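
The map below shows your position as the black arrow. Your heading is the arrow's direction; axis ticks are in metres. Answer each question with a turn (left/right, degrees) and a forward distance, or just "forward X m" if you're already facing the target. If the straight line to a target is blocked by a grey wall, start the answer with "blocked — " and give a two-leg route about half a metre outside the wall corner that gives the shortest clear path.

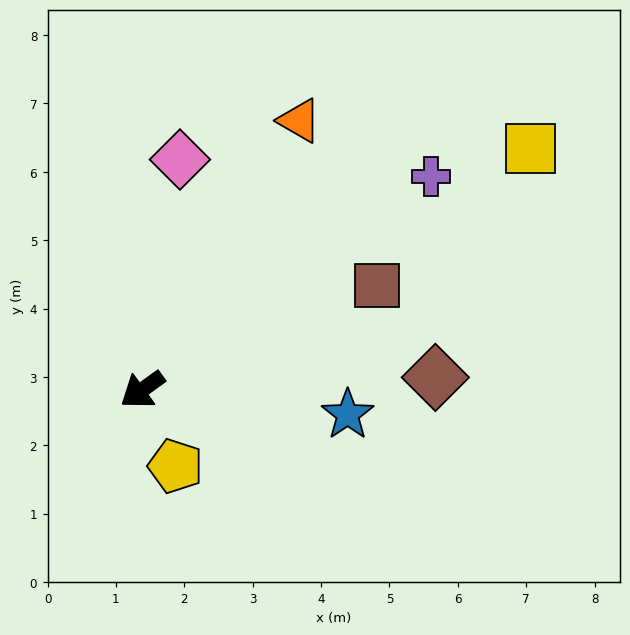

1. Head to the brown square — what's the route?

turn left 168°, forward 3.8 m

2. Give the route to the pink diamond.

turn right 135°, forward 3.4 m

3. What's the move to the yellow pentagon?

turn left 78°, forward 1.2 m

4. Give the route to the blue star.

turn left 137°, forward 3.0 m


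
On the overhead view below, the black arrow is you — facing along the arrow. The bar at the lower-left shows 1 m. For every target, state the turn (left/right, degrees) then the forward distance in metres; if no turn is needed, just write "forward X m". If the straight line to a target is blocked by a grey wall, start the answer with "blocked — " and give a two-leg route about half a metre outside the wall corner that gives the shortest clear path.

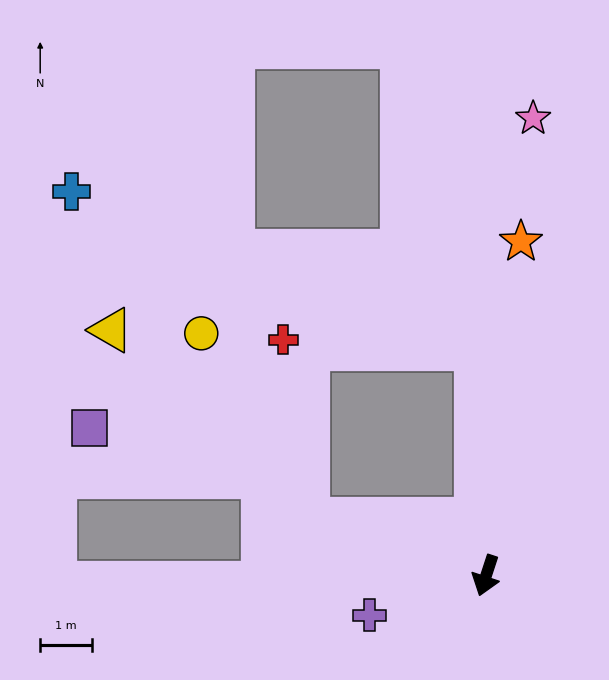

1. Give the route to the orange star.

turn right 168°, forward 6.5 m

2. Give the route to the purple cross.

turn right 53°, forward 2.4 m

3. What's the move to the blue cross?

blocked — turn right 159°, forward 4.4 m, then turn left 66°, forward 8.4 m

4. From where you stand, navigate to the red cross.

blocked — turn right 89°, forward 3.6 m, then turn right 65°, forward 3.5 m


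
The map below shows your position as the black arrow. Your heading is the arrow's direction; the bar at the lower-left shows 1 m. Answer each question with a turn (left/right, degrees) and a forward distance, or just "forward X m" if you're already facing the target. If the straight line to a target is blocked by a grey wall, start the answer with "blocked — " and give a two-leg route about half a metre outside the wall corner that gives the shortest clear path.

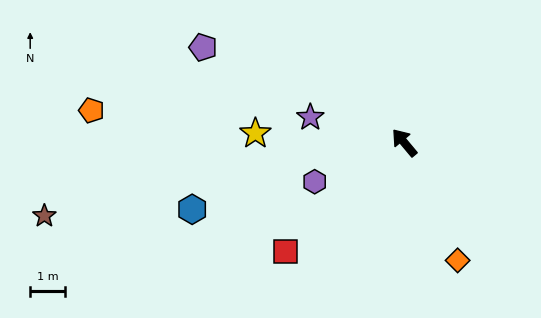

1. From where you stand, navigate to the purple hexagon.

turn left 74°, forward 2.8 m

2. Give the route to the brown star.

turn left 62°, forward 10.4 m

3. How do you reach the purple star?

turn left 35°, forward 2.8 m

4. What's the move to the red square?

turn left 93°, forward 4.6 m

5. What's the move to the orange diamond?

turn left 164°, forward 3.7 m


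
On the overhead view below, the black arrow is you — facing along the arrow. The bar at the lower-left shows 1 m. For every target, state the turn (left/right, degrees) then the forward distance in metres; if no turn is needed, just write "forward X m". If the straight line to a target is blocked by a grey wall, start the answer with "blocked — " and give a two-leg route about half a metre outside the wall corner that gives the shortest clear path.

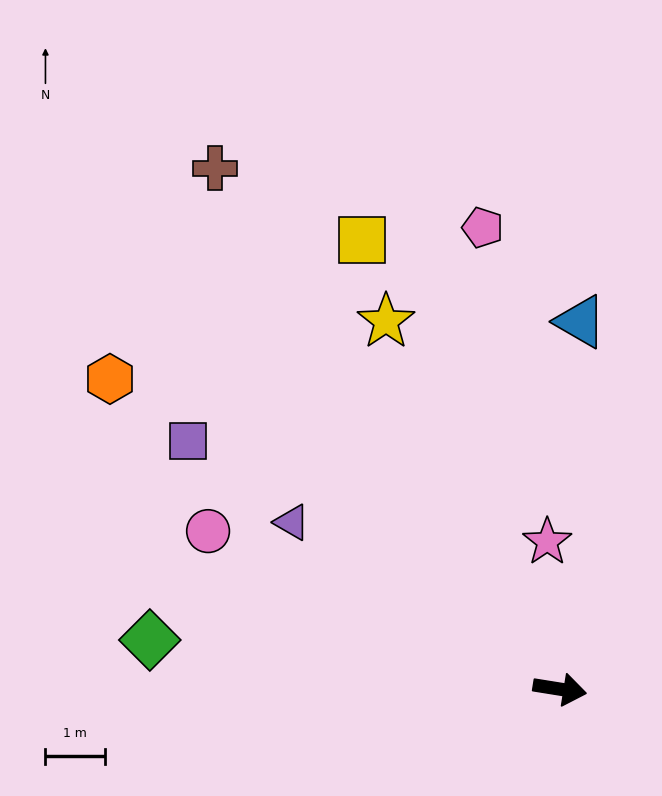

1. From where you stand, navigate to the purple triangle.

turn left 157°, forward 5.3 m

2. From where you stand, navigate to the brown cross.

turn left 133°, forward 10.5 m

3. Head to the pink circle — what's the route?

turn left 165°, forward 6.5 m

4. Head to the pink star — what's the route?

turn left 104°, forward 2.5 m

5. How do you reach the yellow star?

turn left 124°, forward 6.9 m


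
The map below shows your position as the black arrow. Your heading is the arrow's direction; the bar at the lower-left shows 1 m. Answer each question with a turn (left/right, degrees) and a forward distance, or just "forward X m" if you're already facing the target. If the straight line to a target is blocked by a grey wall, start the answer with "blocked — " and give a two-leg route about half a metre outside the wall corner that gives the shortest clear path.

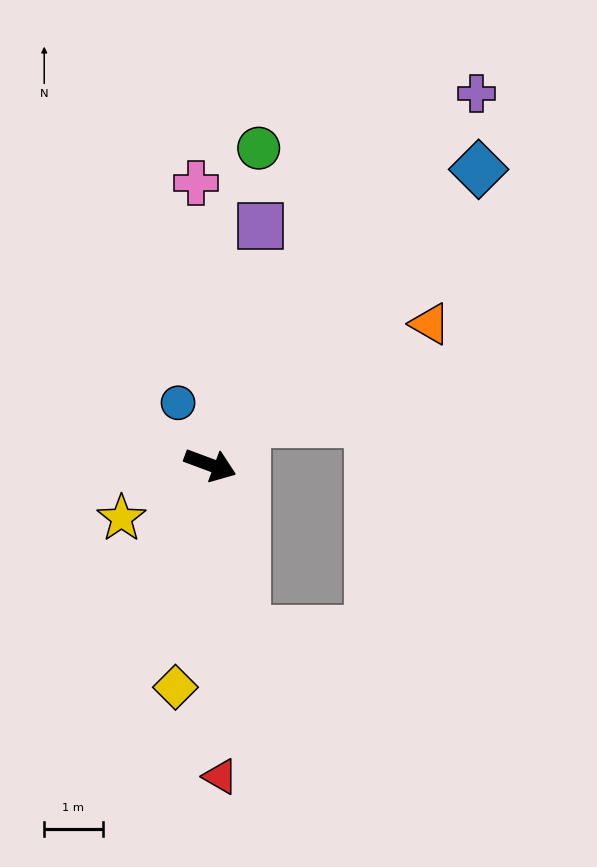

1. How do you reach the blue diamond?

turn left 68°, forward 6.8 m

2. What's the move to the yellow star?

turn right 129°, forward 1.8 m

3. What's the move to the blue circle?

turn left 138°, forward 1.2 m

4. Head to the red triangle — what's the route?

turn right 68°, forward 5.3 m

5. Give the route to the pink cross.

turn left 113°, forward 4.8 m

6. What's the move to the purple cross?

turn left 75°, forward 7.8 m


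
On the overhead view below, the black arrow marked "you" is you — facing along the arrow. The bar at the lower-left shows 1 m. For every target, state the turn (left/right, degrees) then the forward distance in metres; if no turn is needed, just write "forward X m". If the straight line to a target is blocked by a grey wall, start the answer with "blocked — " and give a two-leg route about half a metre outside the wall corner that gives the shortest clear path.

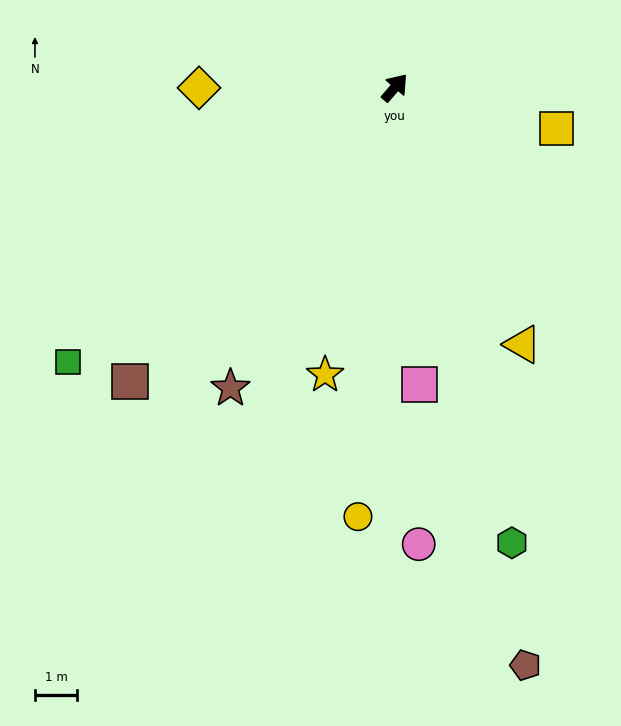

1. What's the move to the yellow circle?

turn right 144°, forward 10.2 m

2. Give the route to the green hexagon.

turn right 125°, forward 11.1 m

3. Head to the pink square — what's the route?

turn right 135°, forward 7.0 m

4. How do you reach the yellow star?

turn right 153°, forward 7.0 m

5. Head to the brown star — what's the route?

turn right 168°, forward 8.1 m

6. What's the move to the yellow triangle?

turn right 113°, forward 6.8 m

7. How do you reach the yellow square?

turn right 64°, forward 3.9 m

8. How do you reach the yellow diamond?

turn left 131°, forward 4.6 m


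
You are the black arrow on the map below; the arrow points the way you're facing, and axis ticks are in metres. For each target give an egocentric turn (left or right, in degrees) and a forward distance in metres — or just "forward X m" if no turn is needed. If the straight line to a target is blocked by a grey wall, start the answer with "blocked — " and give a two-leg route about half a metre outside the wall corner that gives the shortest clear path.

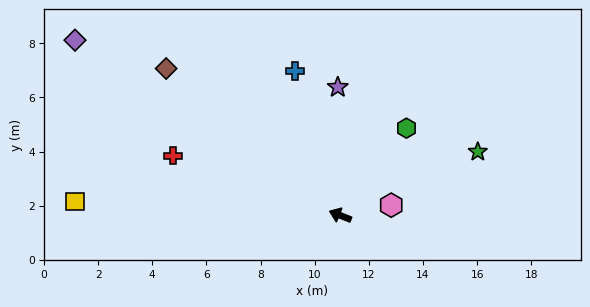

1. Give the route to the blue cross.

turn right 51°, forward 5.6 m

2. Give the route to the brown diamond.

turn right 18°, forward 8.4 m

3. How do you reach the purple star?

turn right 67°, forward 4.7 m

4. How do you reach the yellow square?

turn left 19°, forward 9.8 m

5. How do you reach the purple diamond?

turn right 12°, forward 11.7 m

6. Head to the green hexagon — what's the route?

turn right 106°, forward 4.0 m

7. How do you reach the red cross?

turn left 2°, forward 6.6 m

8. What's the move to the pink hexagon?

turn right 147°, forward 1.9 m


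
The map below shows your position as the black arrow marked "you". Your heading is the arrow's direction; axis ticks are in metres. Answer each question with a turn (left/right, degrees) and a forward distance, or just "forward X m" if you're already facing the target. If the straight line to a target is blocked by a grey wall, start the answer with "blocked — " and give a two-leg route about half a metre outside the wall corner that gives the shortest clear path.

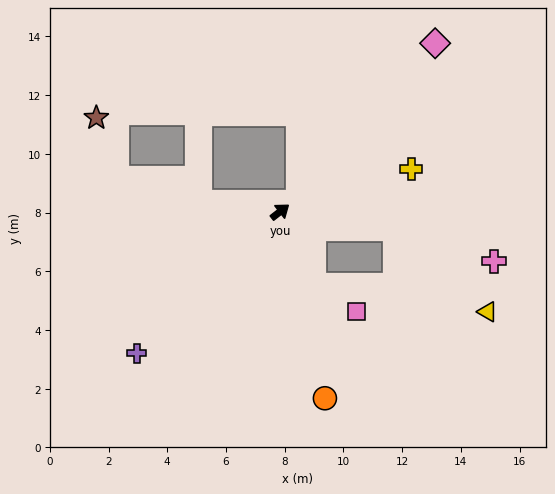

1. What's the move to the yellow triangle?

blocked — turn right 46°, forward 4.0 m, then turn right 34°, forward 4.2 m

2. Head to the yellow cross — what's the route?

turn right 20°, forward 4.7 m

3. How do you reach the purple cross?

turn right 173°, forward 6.9 m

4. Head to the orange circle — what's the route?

turn right 114°, forward 6.5 m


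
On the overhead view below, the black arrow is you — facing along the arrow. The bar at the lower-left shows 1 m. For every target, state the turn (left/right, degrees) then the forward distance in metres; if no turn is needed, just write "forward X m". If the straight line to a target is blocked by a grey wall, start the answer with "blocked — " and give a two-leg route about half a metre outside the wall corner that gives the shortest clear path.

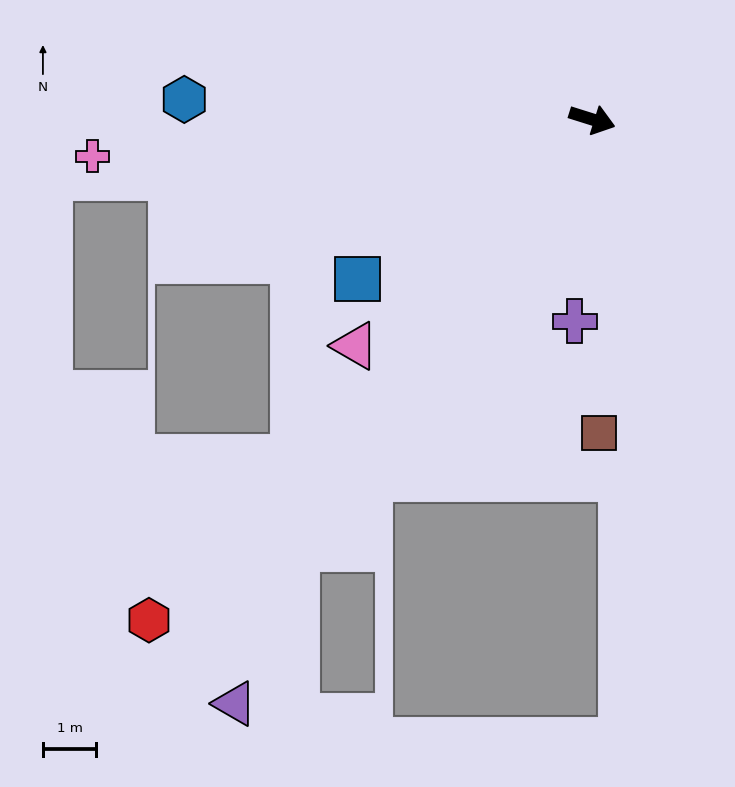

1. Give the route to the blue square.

turn right 128°, forward 5.3 m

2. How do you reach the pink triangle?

turn right 119°, forward 6.1 m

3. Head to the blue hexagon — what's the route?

turn right 165°, forward 7.6 m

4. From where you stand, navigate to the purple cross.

turn right 77°, forward 3.8 m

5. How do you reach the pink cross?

turn right 158°, forward 9.4 m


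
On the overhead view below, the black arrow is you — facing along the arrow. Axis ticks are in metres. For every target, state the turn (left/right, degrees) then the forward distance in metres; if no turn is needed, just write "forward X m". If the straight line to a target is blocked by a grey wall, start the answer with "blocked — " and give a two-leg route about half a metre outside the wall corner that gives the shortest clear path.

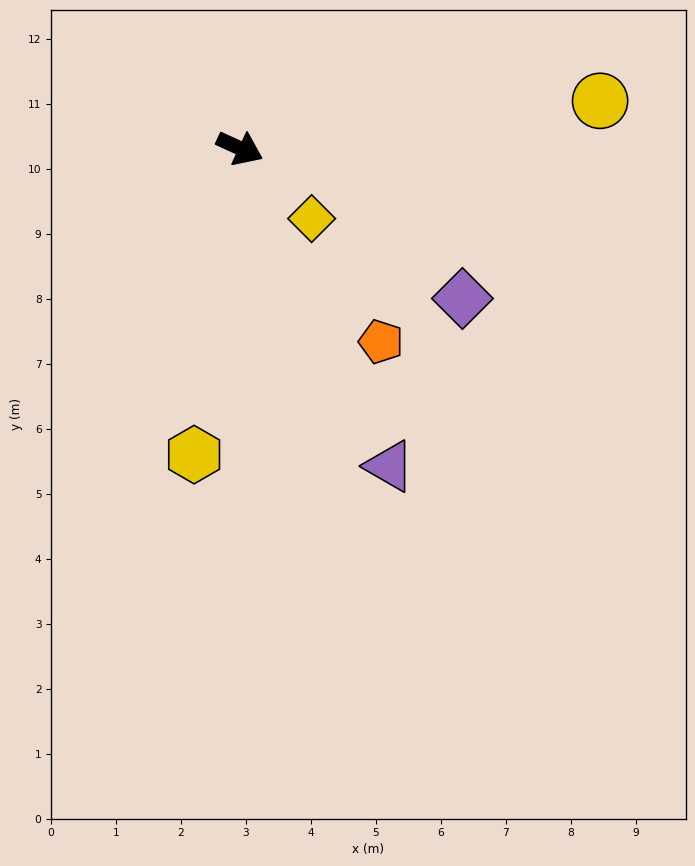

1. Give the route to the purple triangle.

turn right 40°, forward 5.4 m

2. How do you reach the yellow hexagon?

turn right 74°, forward 4.8 m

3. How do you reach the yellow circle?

turn left 32°, forward 5.6 m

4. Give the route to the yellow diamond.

turn right 20°, forward 1.5 m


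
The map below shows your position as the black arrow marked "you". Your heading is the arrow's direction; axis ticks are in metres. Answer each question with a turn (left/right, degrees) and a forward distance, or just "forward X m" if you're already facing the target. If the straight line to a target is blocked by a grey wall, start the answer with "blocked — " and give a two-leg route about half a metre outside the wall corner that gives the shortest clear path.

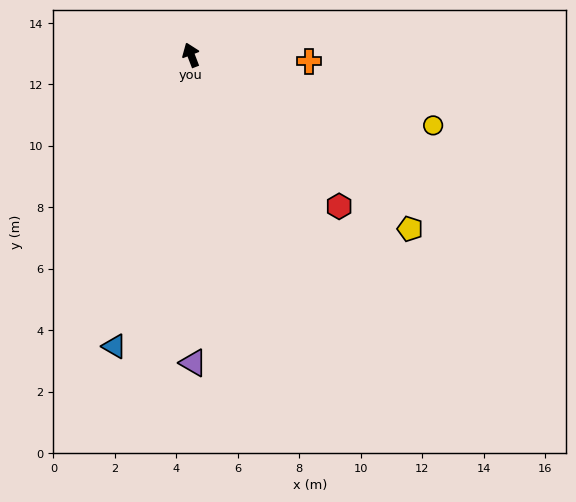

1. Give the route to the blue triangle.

turn left 144°, forward 9.8 m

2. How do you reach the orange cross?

turn right 114°, forward 3.8 m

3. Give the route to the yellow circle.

turn right 127°, forward 8.2 m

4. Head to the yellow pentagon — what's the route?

turn right 149°, forward 9.1 m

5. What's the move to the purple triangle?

turn left 159°, forward 10.0 m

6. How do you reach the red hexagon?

turn right 157°, forward 6.9 m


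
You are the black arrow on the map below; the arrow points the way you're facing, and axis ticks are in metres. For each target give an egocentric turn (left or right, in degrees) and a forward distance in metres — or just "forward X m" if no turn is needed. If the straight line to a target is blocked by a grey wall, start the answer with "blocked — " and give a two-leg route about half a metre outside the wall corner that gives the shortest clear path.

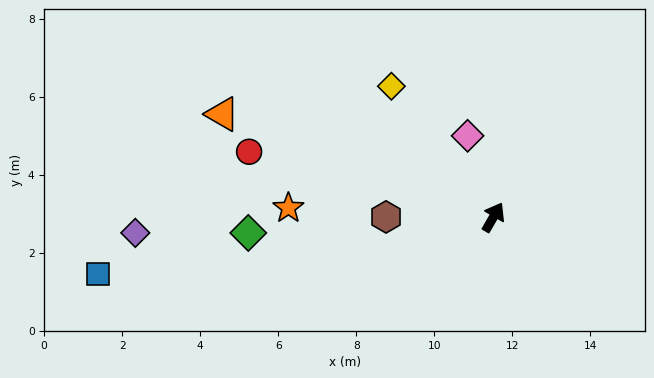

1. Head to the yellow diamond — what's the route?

turn left 68°, forward 4.3 m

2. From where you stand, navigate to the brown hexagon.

turn left 120°, forward 2.8 m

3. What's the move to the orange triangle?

turn left 99°, forward 7.4 m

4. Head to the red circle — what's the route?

turn left 105°, forward 6.5 m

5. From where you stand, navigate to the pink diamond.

turn left 48°, forward 2.2 m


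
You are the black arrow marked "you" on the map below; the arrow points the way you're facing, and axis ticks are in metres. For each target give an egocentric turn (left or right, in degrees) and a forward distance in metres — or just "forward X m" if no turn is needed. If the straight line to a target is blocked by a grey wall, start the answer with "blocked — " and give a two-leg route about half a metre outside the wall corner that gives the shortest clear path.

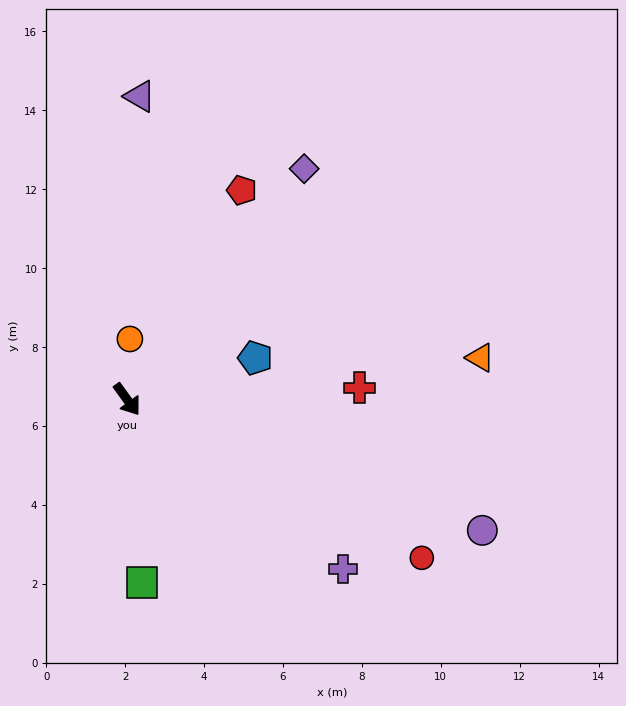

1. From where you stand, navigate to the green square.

turn right 31°, forward 4.6 m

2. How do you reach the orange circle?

turn left 141°, forward 1.5 m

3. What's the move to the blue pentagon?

turn left 72°, forward 3.4 m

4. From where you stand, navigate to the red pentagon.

turn left 115°, forward 6.0 m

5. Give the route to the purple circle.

turn left 34°, forward 9.6 m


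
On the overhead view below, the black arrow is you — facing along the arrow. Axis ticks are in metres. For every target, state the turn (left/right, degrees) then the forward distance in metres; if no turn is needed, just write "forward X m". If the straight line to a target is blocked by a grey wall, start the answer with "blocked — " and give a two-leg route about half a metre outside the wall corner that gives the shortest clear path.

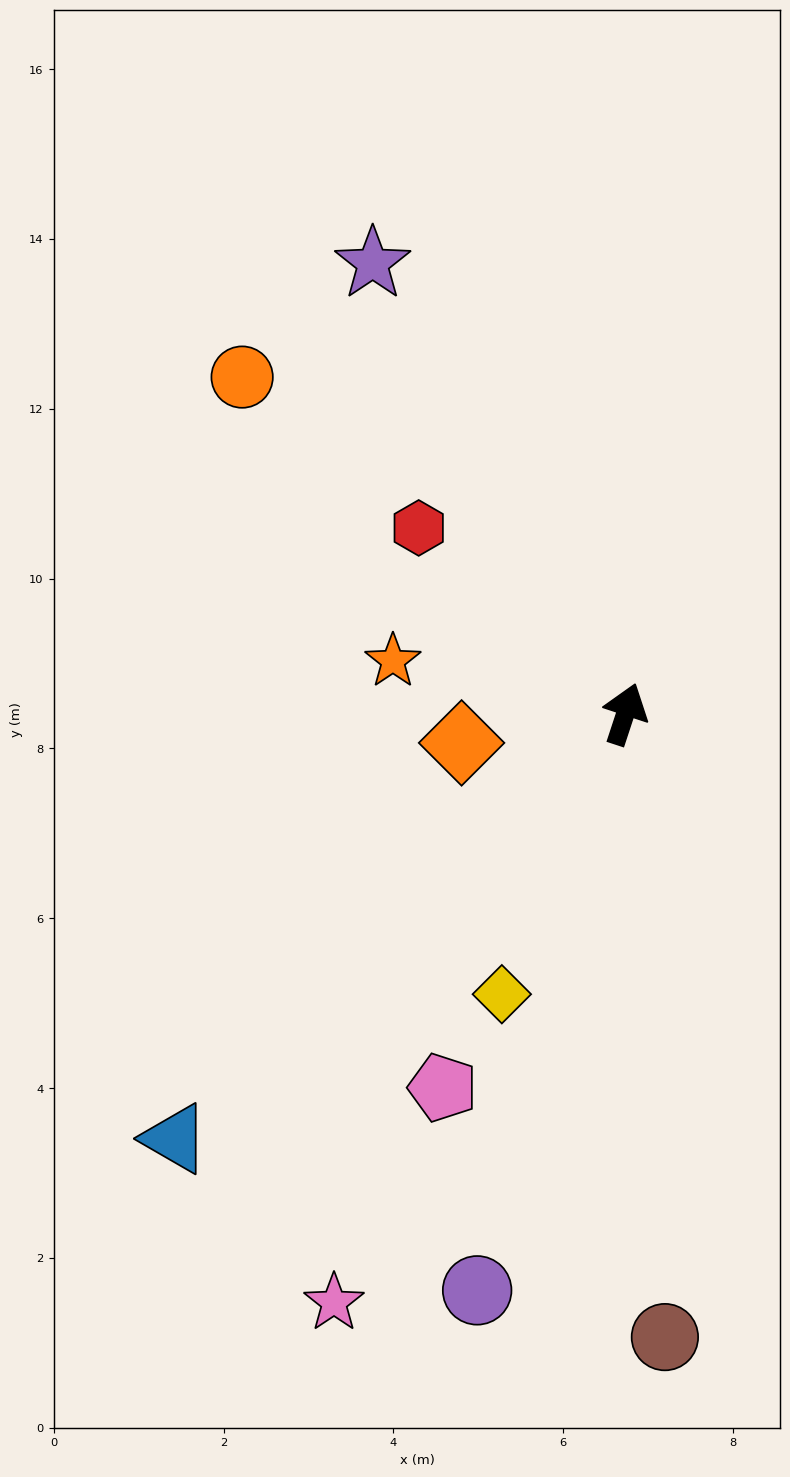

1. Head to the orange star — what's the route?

turn left 95°, forward 2.8 m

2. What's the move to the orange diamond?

turn left 118°, forward 2.0 m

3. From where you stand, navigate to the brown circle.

turn right 158°, forward 7.4 m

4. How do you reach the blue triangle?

turn left 152°, forward 7.3 m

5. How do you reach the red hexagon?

turn left 66°, forward 3.3 m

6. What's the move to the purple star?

turn left 47°, forward 6.1 m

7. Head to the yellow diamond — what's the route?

turn left 174°, forward 3.6 m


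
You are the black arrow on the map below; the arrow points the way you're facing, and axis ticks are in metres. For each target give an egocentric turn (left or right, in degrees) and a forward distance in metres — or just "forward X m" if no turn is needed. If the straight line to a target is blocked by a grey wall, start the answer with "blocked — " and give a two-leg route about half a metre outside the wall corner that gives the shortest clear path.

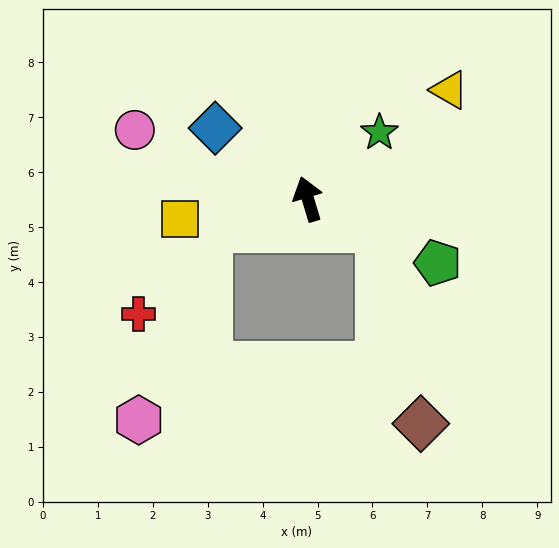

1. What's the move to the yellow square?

turn left 82°, forward 2.4 m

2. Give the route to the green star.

turn right 64°, forward 1.8 m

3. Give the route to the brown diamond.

blocked — turn right 130°, forward 1.4 m, then turn right 54°, forward 3.6 m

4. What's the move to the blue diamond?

turn left 36°, forward 2.1 m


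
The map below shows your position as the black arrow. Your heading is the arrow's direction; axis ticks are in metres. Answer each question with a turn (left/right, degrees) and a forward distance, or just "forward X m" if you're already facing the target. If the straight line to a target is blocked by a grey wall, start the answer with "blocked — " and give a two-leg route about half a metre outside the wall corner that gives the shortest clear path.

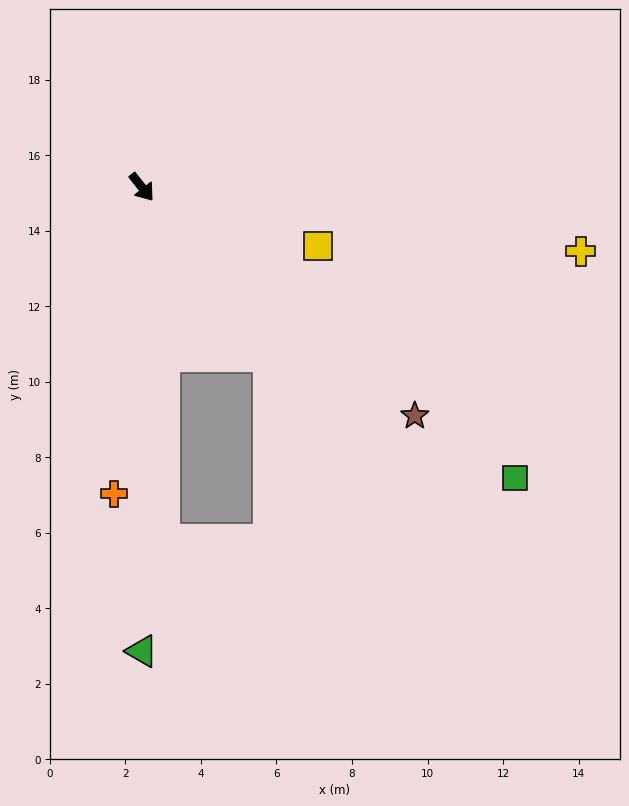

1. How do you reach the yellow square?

turn left 33°, forward 4.9 m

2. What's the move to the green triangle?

turn right 38°, forward 12.3 m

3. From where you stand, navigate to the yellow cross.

turn left 43°, forward 11.7 m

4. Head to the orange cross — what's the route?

turn right 44°, forward 8.2 m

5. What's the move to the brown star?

turn left 12°, forward 9.4 m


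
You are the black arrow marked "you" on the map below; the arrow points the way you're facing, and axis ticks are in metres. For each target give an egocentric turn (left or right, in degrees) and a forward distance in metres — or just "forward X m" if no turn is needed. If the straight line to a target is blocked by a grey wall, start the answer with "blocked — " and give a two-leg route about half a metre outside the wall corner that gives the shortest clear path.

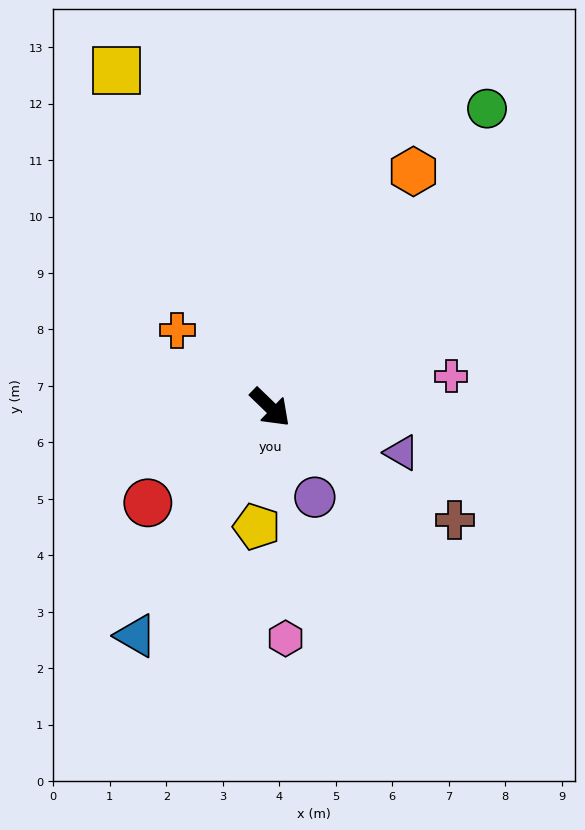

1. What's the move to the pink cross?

turn left 54°, forward 3.3 m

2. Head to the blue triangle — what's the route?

turn right 76°, forward 4.7 m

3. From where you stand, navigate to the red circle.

turn right 98°, forward 2.7 m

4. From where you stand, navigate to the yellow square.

turn left 159°, forward 6.6 m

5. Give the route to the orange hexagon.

turn left 103°, forward 4.9 m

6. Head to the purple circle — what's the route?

turn right 20°, forward 1.8 m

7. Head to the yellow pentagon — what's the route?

turn right 53°, forward 2.1 m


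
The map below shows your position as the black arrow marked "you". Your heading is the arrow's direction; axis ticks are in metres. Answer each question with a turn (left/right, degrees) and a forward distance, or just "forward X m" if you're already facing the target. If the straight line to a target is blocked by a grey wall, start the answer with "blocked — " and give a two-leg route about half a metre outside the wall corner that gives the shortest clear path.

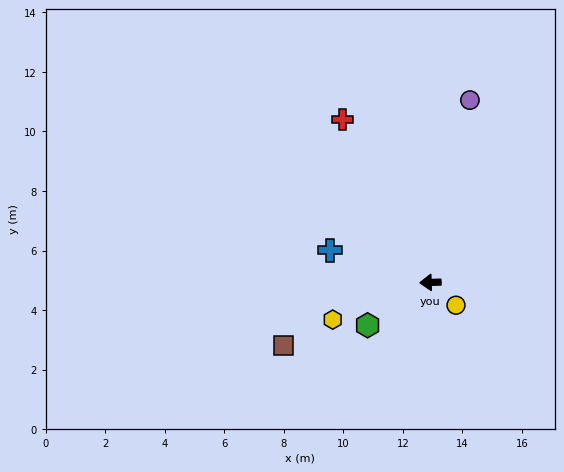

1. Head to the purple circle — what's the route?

turn right 104°, forward 6.3 m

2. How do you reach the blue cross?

turn right 20°, forward 3.5 m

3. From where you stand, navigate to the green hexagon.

turn left 32°, forward 2.6 m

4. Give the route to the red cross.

turn right 63°, forward 6.2 m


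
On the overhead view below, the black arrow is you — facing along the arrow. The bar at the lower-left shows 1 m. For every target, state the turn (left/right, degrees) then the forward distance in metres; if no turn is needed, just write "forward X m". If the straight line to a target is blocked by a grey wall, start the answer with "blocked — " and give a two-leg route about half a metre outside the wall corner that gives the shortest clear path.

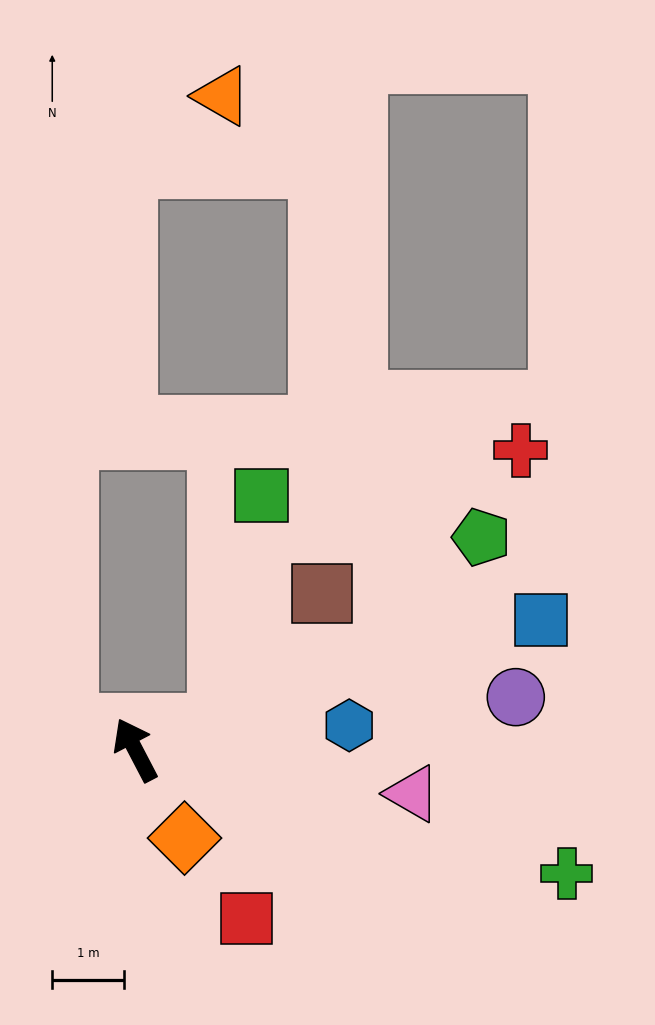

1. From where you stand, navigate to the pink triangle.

turn right 127°, forward 3.9 m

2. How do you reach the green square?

blocked — turn right 100°, forward 1.2 m, then turn left 62°, forward 3.3 m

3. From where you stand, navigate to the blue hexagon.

turn right 111°, forward 3.0 m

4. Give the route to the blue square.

turn right 100°, forward 5.9 m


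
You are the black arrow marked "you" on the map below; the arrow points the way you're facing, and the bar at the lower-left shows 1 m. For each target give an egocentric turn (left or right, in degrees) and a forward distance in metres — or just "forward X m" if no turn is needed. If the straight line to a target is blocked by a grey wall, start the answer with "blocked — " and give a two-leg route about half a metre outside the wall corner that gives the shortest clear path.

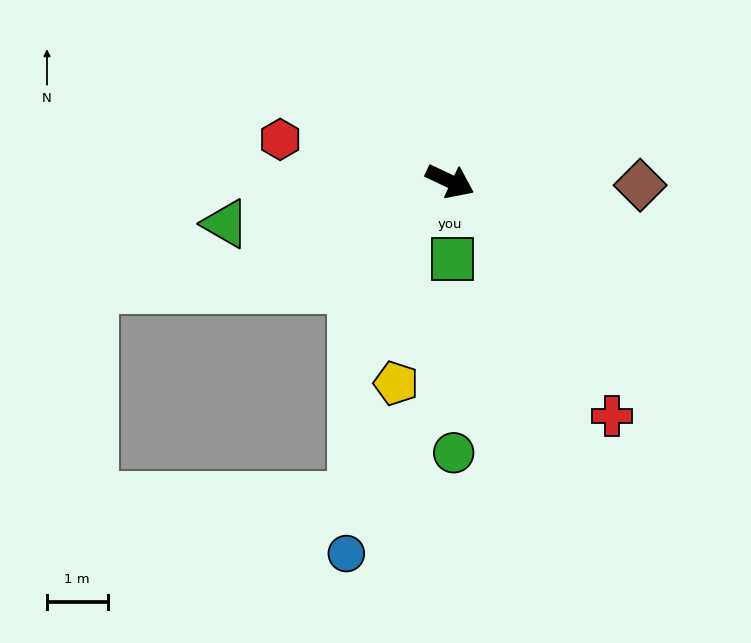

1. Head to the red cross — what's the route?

turn right 30°, forward 4.7 m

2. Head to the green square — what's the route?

turn right 63°, forward 1.3 m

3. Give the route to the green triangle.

turn right 144°, forward 3.8 m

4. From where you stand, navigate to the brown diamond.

turn left 24°, forward 3.1 m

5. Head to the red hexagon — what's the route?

turn right 168°, forward 2.9 m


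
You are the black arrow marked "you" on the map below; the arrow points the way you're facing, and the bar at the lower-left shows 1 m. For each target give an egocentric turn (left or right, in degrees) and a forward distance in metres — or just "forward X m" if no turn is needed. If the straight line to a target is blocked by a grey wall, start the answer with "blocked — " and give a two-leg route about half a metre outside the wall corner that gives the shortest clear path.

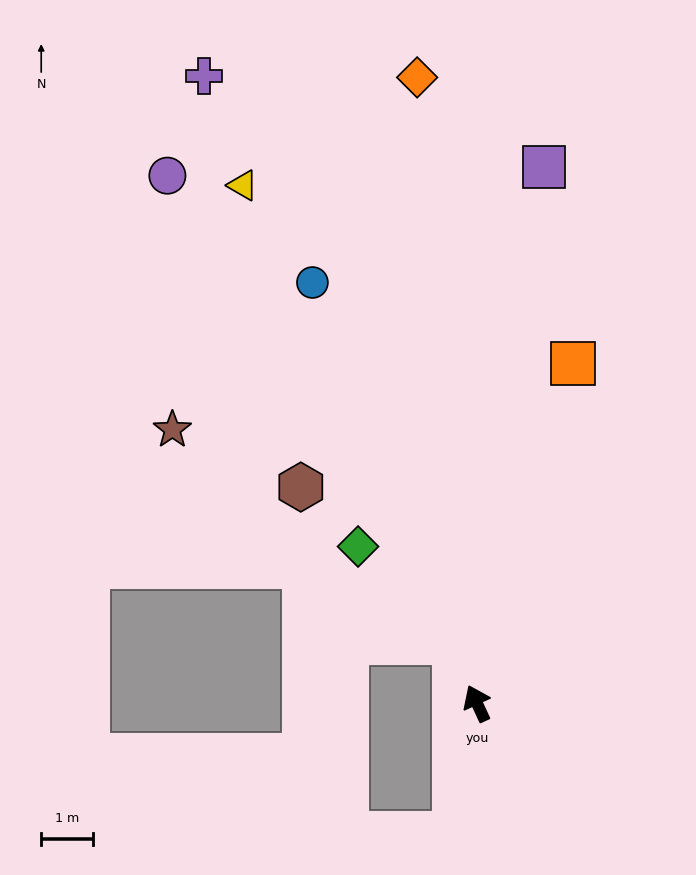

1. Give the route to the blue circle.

turn right 3°, forward 8.7 m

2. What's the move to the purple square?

turn right 32°, forward 10.4 m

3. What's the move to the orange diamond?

turn right 19°, forward 12.1 m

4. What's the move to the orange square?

turn right 40°, forward 6.8 m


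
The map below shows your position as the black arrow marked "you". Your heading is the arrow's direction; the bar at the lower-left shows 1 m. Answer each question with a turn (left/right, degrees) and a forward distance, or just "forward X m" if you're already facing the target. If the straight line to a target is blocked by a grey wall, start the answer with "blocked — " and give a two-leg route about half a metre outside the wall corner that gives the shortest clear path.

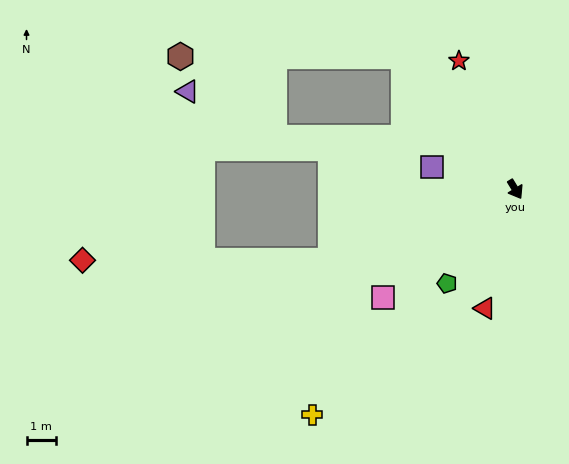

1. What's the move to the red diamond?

blocked — turn right 100°, forward 6.8 m, then turn right 21°, forward 8.5 m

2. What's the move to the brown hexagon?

blocked — turn right 171°, forward 6.0 m, then turn left 50°, forward 7.7 m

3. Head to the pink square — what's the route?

turn right 82°, forward 5.9 m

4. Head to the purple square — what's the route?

turn right 136°, forward 3.0 m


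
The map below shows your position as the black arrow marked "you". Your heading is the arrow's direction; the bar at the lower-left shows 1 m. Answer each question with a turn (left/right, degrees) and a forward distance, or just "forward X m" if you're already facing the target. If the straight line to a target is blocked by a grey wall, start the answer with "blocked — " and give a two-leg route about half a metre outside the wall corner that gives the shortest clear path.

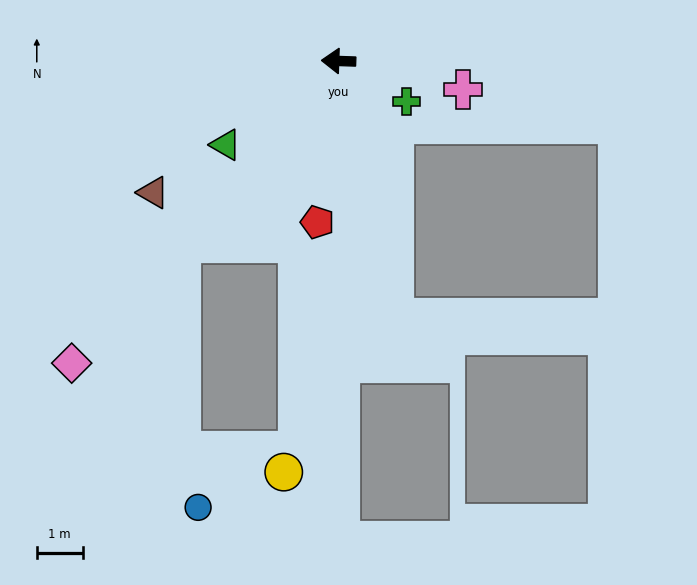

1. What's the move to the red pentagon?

turn left 84°, forward 3.6 m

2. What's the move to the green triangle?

turn left 39°, forward 3.1 m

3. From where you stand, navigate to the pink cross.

turn left 169°, forward 2.8 m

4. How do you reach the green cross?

turn left 151°, forward 1.7 m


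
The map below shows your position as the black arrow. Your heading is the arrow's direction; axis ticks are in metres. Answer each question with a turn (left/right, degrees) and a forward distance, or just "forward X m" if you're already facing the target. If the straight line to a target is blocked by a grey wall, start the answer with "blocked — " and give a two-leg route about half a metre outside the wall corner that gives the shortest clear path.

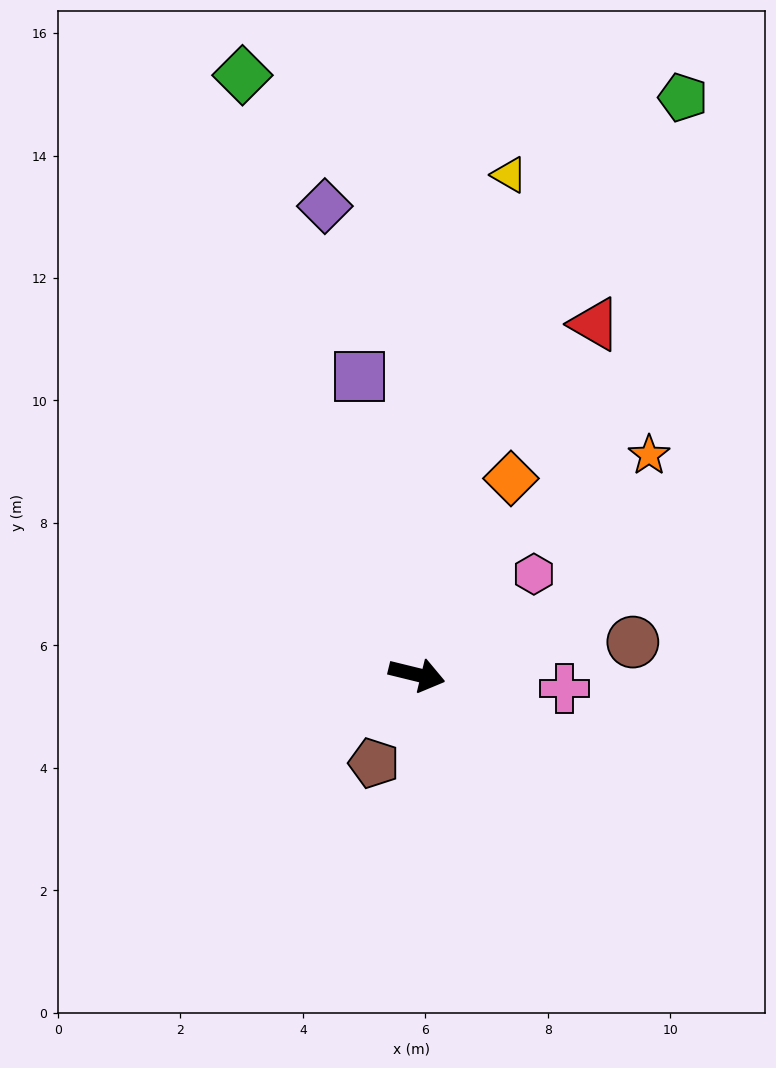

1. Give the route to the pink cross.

turn left 8°, forward 2.4 m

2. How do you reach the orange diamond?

turn left 78°, forward 3.6 m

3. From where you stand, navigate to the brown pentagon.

turn right 102°, forward 1.6 m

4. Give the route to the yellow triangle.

turn left 93°, forward 8.3 m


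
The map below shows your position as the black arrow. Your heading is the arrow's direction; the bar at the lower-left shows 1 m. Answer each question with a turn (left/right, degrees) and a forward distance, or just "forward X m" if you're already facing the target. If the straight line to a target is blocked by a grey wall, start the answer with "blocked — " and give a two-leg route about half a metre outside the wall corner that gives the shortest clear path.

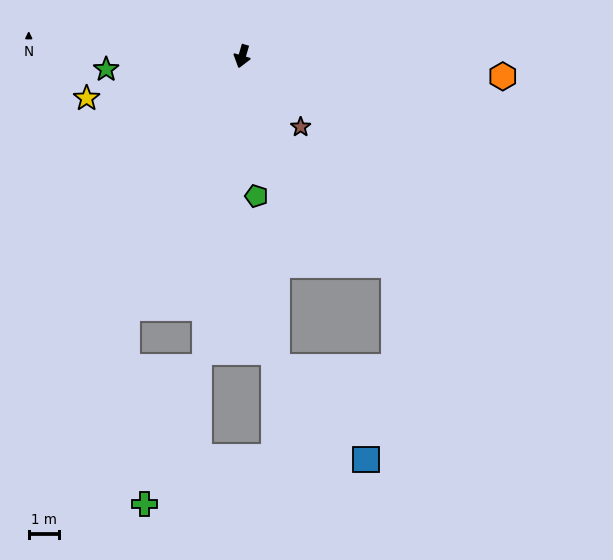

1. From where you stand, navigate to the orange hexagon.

turn left 102°, forward 8.8 m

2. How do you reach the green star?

turn right 68°, forward 4.6 m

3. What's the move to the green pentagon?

turn left 22°, forward 4.7 m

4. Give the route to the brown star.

turn left 56°, forward 3.1 m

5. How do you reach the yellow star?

turn right 59°, forward 5.4 m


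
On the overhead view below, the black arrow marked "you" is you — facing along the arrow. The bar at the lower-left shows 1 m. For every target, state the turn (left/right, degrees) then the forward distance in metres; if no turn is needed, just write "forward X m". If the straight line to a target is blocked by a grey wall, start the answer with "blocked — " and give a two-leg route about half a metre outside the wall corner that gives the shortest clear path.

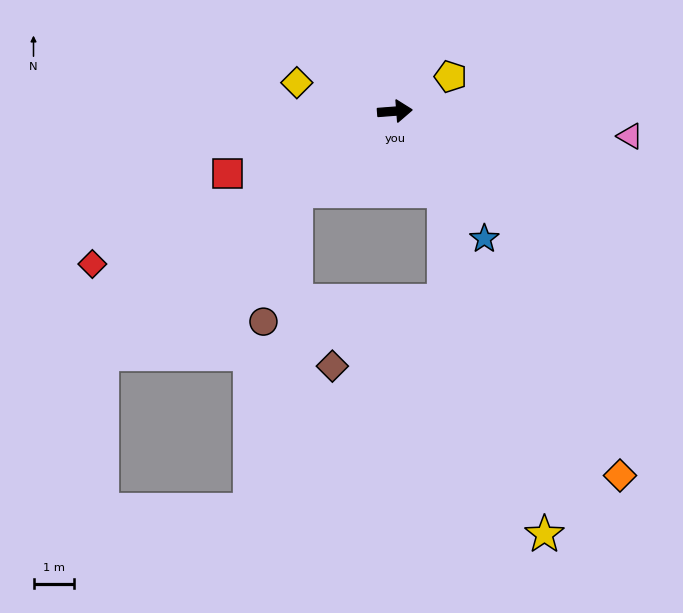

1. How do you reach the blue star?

turn right 59°, forward 3.8 m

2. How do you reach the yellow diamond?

turn left 159°, forward 2.5 m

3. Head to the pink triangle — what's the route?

turn right 10°, forward 5.8 m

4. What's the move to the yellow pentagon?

turn left 28°, forward 1.6 m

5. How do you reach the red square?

turn right 164°, forward 4.4 m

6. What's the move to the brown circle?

blocked — turn right 146°, forward 3.1 m, then turn left 38°, forward 3.3 m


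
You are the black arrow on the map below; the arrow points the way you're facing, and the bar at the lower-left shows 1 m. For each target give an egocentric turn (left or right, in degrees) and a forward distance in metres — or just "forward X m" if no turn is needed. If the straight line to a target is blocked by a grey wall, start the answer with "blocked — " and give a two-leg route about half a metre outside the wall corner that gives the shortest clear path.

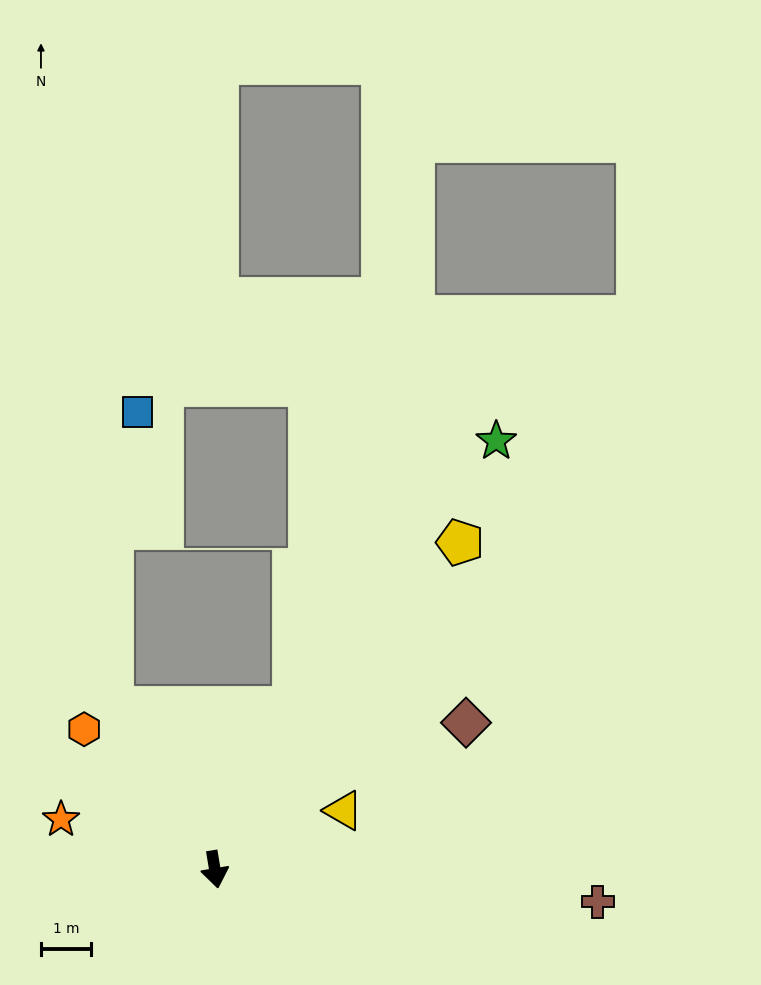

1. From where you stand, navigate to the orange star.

turn right 117°, forward 3.2 m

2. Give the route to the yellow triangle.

turn left 105°, forward 2.8 m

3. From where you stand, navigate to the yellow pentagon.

turn left 134°, forward 8.2 m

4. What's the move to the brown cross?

turn left 76°, forward 7.7 m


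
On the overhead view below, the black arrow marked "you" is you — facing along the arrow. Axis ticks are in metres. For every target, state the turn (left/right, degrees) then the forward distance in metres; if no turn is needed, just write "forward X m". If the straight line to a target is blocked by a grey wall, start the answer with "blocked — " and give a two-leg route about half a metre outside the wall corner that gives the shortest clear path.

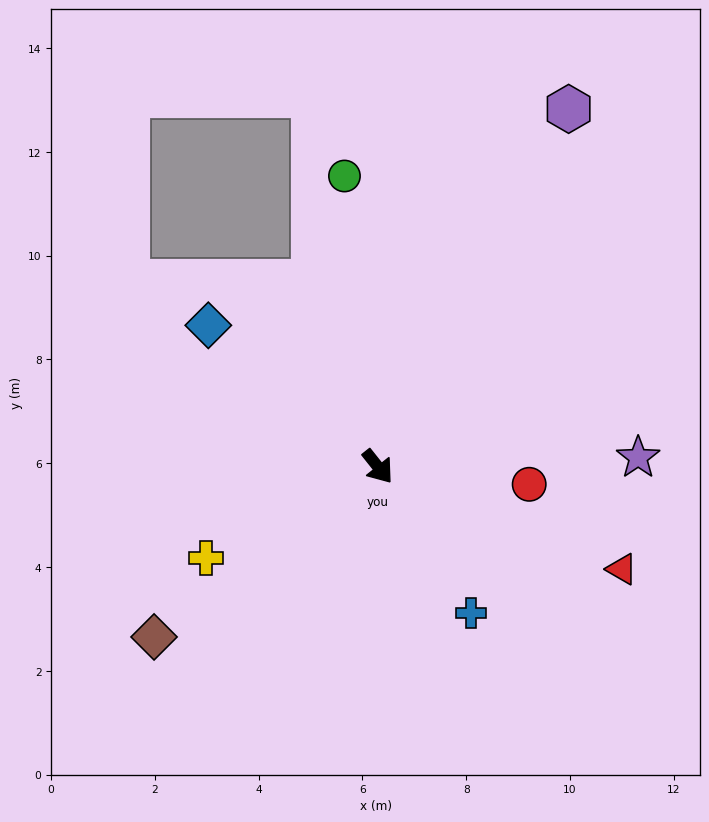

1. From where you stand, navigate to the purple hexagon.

turn left 113°, forward 7.8 m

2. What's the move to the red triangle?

turn left 29°, forward 5.1 m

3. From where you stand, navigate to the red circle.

turn left 45°, forward 2.9 m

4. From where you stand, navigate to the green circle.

turn left 148°, forward 5.6 m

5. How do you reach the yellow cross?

turn right 101°, forward 3.7 m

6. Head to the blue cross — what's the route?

turn right 6°, forward 3.3 m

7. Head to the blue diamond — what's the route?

turn right 168°, forward 4.3 m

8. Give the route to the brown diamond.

turn right 91°, forward 5.4 m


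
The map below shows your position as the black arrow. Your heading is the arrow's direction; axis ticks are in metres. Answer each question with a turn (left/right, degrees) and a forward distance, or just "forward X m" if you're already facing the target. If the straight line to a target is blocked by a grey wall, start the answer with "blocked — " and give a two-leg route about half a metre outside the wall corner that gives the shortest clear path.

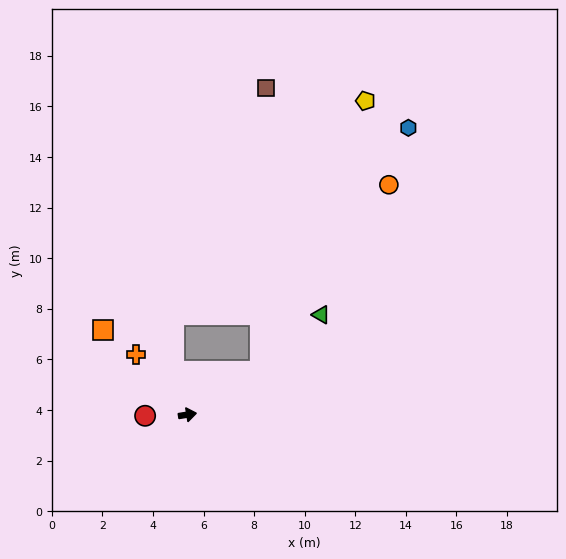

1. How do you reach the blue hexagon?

blocked — turn left 21°, forward 3.3 m, then turn left 29°, forward 11.3 m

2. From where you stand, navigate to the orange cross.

turn left 121°, forward 3.1 m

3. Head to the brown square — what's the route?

blocked — turn left 21°, forward 3.3 m, then turn left 59°, forward 11.2 m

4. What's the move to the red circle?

turn left 172°, forward 1.7 m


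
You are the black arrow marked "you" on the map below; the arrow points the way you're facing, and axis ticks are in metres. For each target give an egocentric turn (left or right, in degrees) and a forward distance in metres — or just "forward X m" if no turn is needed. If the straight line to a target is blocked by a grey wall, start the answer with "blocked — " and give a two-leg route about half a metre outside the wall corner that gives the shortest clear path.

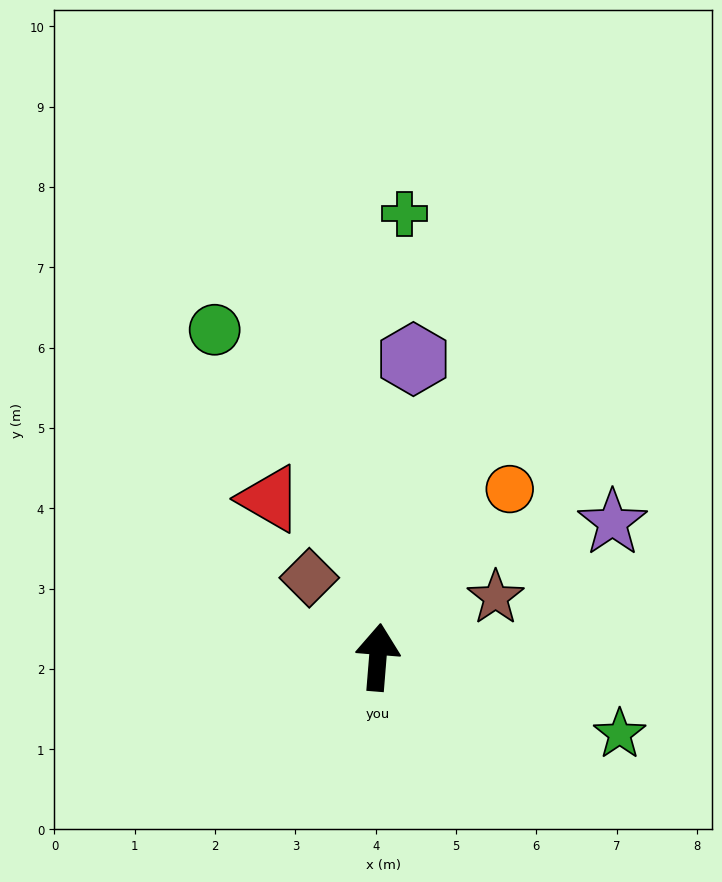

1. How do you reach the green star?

turn right 103°, forward 3.2 m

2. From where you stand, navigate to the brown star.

turn right 58°, forward 1.6 m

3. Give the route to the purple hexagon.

turn right 2°, forward 3.7 m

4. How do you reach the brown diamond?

turn left 45°, forward 1.3 m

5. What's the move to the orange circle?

turn right 33°, forward 2.7 m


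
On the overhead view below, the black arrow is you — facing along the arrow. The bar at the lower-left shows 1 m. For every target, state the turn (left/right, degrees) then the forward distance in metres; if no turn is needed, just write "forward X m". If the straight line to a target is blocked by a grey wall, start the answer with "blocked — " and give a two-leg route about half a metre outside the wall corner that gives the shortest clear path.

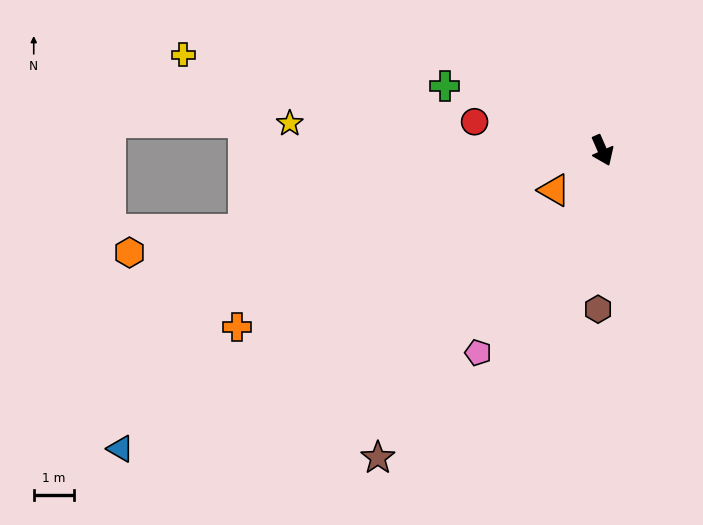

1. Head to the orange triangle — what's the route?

turn right 74°, forward 1.6 m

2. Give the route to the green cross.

turn right 136°, forward 4.3 m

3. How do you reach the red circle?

turn right 126°, forward 3.3 m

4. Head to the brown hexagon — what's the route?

turn right 25°, forward 4.0 m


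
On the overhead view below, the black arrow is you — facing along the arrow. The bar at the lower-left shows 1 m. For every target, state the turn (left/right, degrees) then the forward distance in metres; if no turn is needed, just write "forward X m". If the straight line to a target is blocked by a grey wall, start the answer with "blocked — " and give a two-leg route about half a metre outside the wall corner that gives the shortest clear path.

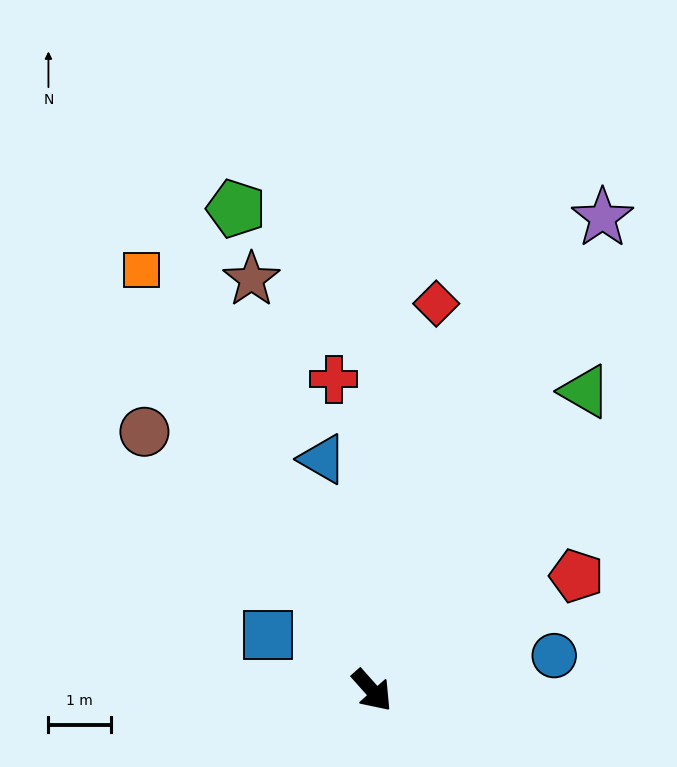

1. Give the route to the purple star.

turn left 112°, forward 8.4 m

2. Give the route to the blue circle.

turn left 59°, forward 3.0 m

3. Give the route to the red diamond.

turn left 129°, forward 6.3 m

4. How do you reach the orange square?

turn left 167°, forward 7.7 m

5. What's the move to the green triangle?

turn left 103°, forward 5.9 m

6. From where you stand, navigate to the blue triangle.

turn left 150°, forward 3.8 m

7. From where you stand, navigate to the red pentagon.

turn left 78°, forward 3.8 m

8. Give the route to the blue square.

turn right 160°, forward 1.9 m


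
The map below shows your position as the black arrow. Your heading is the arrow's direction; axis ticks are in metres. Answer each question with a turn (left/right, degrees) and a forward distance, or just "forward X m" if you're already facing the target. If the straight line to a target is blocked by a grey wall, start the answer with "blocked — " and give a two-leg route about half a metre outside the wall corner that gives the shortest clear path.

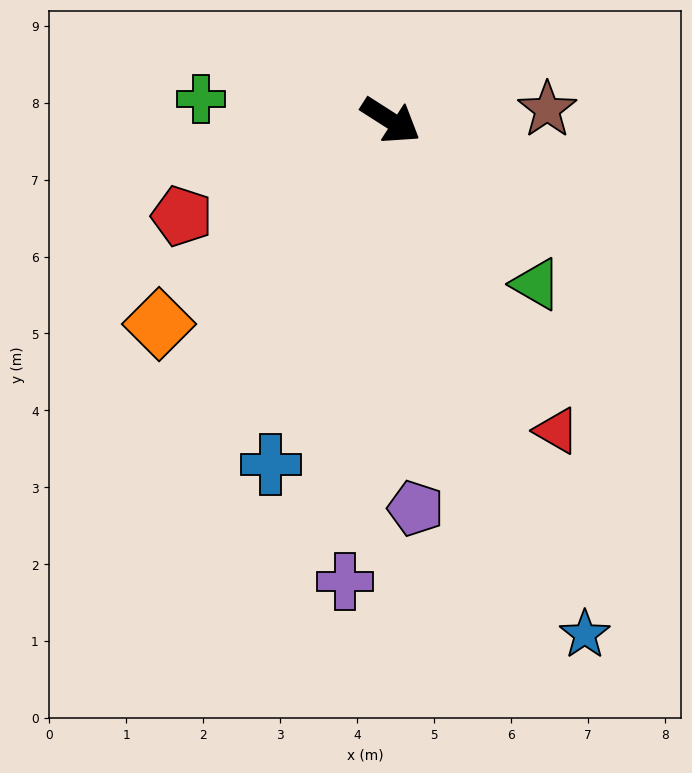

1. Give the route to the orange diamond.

turn right 106°, forward 4.0 m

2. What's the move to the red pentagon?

turn right 123°, forward 3.0 m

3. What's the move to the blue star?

turn right 37°, forward 7.1 m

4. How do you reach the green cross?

turn right 154°, forward 2.5 m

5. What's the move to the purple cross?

turn right 63°, forward 6.0 m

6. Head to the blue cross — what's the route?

turn right 77°, forward 4.7 m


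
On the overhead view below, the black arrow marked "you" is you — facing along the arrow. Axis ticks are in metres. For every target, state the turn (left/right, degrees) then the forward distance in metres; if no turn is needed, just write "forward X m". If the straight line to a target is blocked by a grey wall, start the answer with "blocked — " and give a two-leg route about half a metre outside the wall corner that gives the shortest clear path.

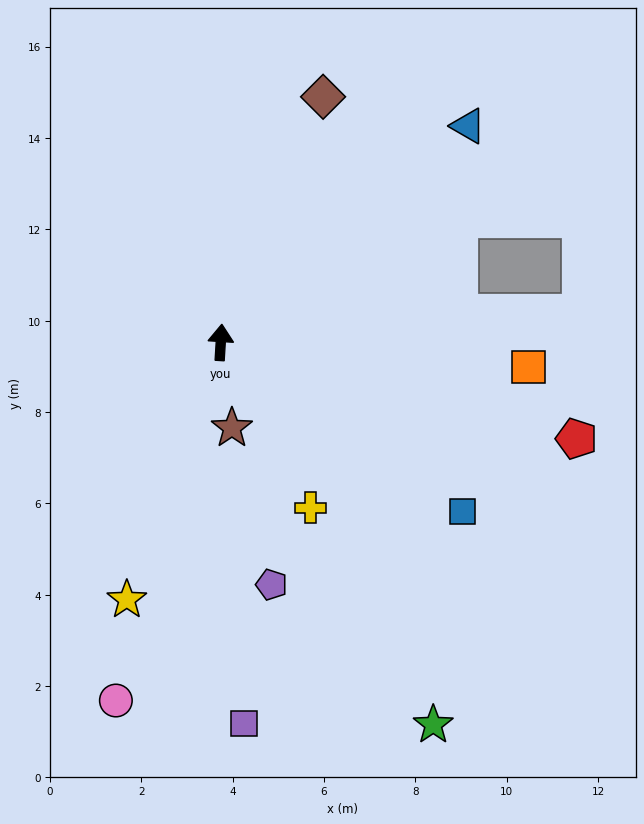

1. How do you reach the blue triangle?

turn right 45°, forward 7.2 m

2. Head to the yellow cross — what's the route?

turn right 148°, forward 4.1 m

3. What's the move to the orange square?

turn right 91°, forward 6.8 m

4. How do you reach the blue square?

turn right 122°, forward 6.4 m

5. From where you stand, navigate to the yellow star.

turn left 163°, forward 6.0 m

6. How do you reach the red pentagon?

turn right 102°, forward 8.1 m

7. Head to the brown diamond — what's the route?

turn right 19°, forward 5.8 m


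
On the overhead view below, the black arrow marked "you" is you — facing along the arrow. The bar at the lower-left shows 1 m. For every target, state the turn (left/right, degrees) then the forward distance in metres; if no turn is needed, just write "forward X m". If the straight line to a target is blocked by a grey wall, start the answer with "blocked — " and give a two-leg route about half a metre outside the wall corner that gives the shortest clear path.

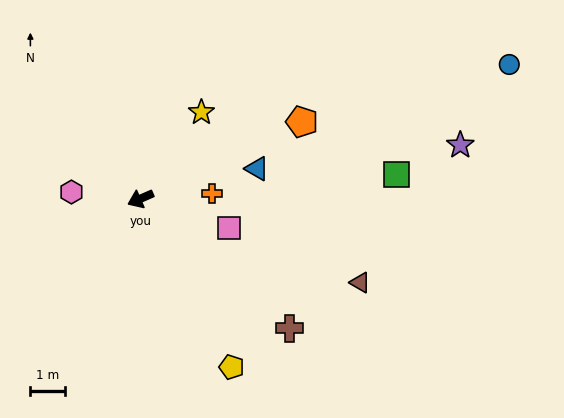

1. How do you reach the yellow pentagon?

turn left 95°, forward 5.5 m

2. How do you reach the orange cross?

turn left 161°, forward 2.1 m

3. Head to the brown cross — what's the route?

turn left 115°, forward 5.7 m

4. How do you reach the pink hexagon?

turn right 29°, forward 2.0 m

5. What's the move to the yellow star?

turn right 149°, forward 3.0 m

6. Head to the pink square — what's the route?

turn left 138°, forward 2.7 m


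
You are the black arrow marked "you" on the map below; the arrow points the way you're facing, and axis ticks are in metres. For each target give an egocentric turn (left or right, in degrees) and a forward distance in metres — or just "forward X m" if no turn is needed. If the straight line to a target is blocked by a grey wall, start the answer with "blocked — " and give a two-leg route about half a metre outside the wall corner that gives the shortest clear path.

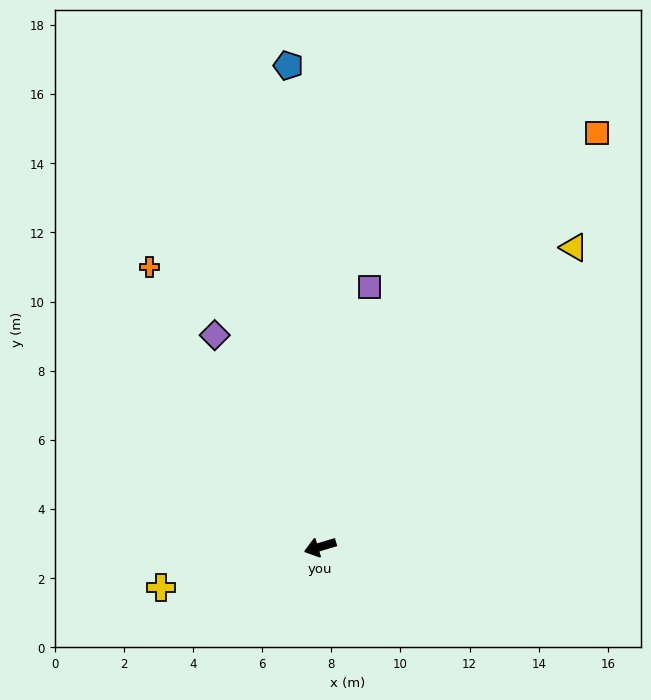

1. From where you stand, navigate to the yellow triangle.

turn right 147°, forward 11.3 m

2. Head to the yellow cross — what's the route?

turn right 2°, forward 4.8 m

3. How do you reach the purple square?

turn right 118°, forward 7.7 m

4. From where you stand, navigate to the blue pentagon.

turn right 103°, forward 14.0 m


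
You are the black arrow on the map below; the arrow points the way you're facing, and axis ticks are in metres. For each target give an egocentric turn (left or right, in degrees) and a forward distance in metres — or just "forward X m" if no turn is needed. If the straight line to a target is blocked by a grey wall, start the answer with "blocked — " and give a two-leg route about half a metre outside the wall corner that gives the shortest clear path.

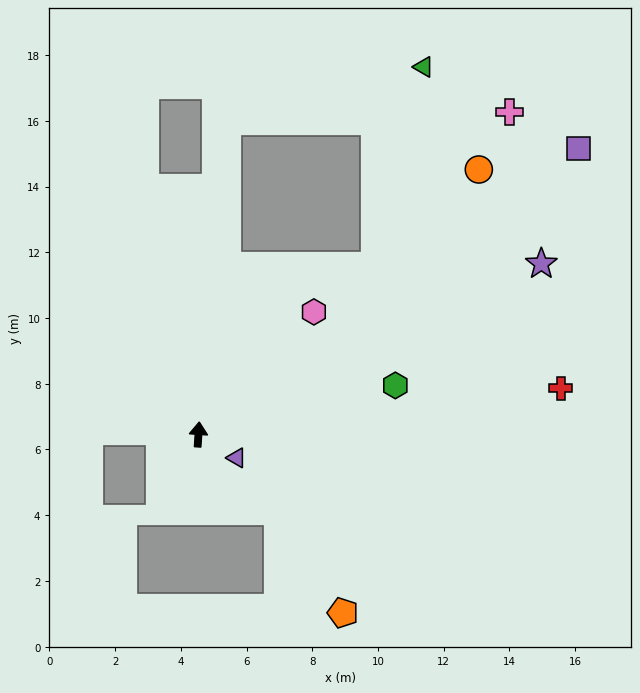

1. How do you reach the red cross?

turn right 79°, forward 11.1 m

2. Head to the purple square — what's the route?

turn right 49°, forward 14.5 m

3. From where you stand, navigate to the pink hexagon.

turn right 40°, forward 5.1 m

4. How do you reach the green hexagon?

turn right 72°, forward 6.2 m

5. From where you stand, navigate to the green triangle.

blocked — forward 9.6 m, then turn right 71°, forward 6.2 m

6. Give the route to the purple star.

turn right 60°, forward 11.7 m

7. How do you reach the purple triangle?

turn right 118°, forward 1.4 m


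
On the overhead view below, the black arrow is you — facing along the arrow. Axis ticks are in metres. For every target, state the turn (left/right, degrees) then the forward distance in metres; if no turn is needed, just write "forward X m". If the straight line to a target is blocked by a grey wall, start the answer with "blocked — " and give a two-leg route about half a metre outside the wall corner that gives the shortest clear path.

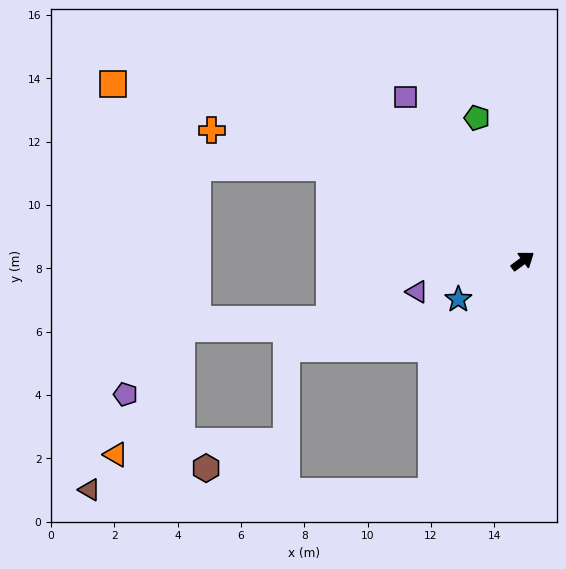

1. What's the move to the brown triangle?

blocked — turn right 148°, forward 7.8 m, then turn right 69°, forward 10.8 m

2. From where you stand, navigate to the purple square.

turn left 89°, forward 6.4 m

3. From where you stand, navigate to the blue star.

turn left 174°, forward 2.4 m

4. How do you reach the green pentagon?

turn left 71°, forward 4.7 m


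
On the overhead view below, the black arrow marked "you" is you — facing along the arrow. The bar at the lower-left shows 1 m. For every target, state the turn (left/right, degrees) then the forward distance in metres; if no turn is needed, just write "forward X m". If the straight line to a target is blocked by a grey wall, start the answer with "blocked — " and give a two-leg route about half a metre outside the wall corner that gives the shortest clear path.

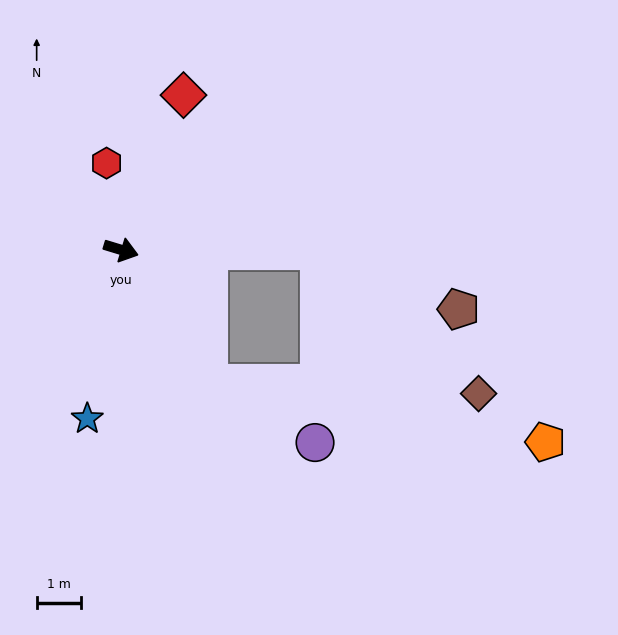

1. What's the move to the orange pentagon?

blocked — turn right 40°, forward 3.6 m, then turn left 47°, forward 7.7 m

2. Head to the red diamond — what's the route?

turn left 85°, forward 3.7 m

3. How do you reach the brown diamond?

blocked — turn left 17°, forward 4.4 m, then turn right 42°, forward 4.8 m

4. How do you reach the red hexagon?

turn left 116°, forward 2.0 m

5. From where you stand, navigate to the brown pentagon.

blocked — turn left 17°, forward 4.4 m, then turn right 23°, forward 3.4 m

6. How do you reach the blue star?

turn right 84°, forward 3.9 m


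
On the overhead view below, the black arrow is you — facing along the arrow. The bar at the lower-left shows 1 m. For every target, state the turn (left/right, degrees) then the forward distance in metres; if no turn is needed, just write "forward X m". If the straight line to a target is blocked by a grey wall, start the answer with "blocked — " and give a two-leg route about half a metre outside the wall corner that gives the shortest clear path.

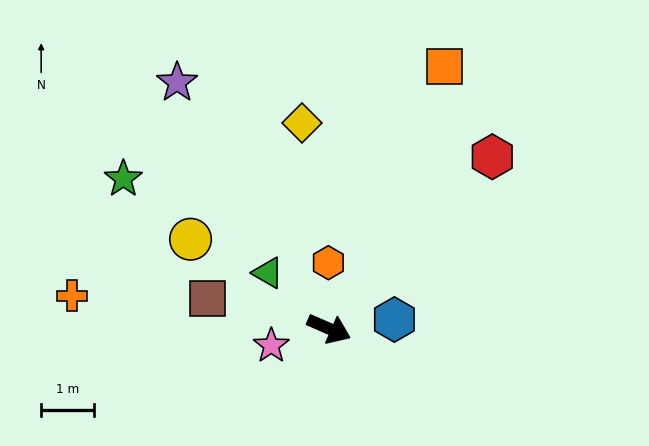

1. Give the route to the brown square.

turn right 170°, forward 2.4 m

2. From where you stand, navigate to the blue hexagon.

turn left 32°, forward 1.3 m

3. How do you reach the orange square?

turn left 90°, forward 5.4 m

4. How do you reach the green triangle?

turn left 161°, forward 1.6 m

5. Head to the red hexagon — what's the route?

turn left 70°, forward 4.5 m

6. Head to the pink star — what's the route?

turn right 140°, forward 1.1 m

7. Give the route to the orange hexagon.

turn left 114°, forward 1.3 m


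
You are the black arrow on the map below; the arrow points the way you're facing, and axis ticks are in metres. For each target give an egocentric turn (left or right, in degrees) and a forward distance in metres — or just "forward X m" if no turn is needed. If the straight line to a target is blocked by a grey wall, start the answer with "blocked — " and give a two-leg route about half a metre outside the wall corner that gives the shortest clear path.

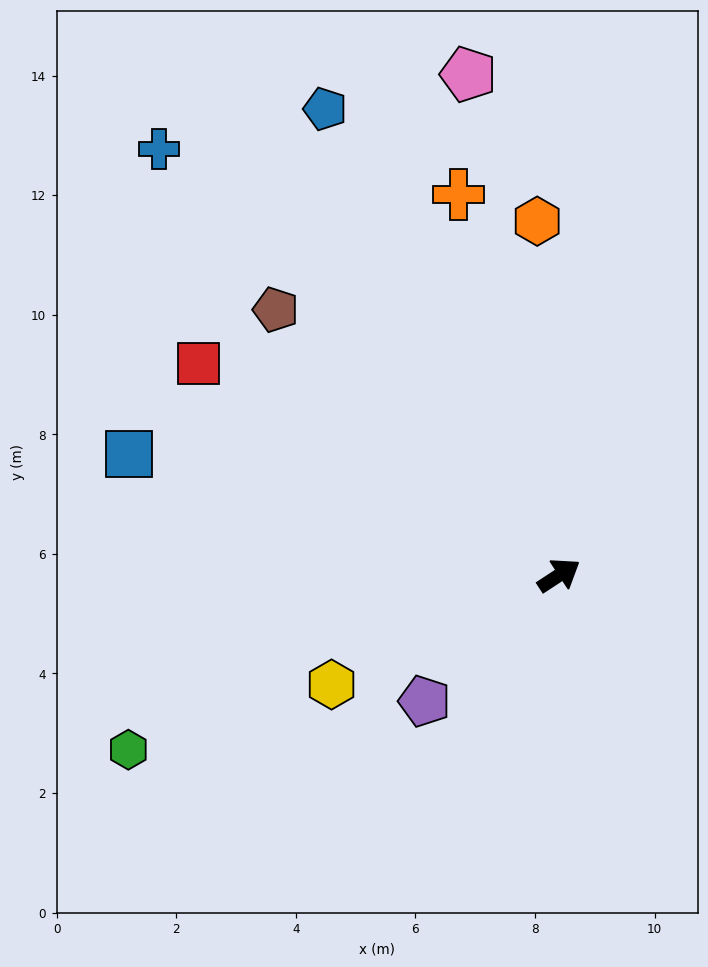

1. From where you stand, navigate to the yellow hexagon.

turn left 172°, forward 4.2 m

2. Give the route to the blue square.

turn left 131°, forward 7.5 m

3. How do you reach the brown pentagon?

turn left 104°, forward 6.5 m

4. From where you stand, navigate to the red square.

turn left 116°, forward 7.0 m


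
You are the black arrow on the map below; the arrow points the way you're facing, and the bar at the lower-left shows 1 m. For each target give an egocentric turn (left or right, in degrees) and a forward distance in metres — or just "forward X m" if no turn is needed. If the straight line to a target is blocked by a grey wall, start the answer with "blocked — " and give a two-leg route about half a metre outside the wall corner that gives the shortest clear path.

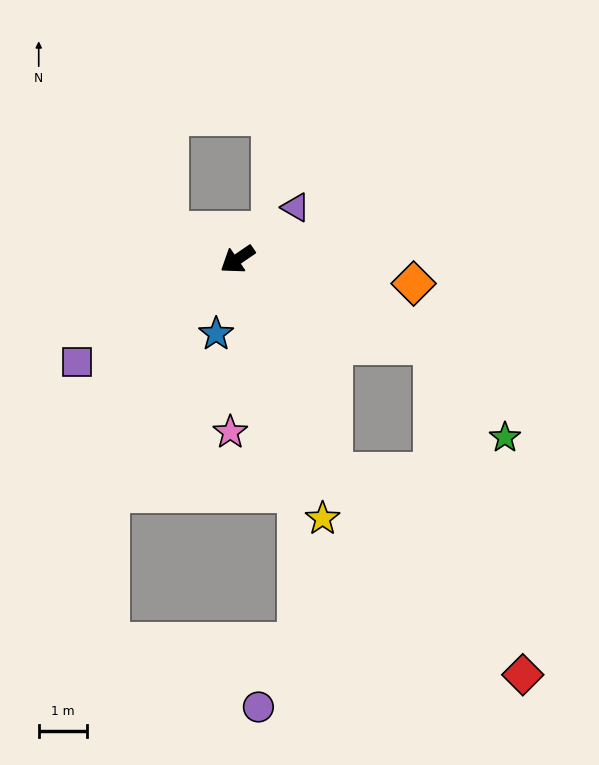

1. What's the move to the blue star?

turn left 40°, forward 1.6 m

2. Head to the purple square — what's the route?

forward 4.0 m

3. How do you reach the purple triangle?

turn right 173°, forward 1.6 m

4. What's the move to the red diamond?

blocked — turn left 80°, forward 4.8 m, then turn left 19°, forward 5.8 m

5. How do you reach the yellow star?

turn left 74°, forward 5.7 m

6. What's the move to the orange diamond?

turn left 138°, forward 3.7 m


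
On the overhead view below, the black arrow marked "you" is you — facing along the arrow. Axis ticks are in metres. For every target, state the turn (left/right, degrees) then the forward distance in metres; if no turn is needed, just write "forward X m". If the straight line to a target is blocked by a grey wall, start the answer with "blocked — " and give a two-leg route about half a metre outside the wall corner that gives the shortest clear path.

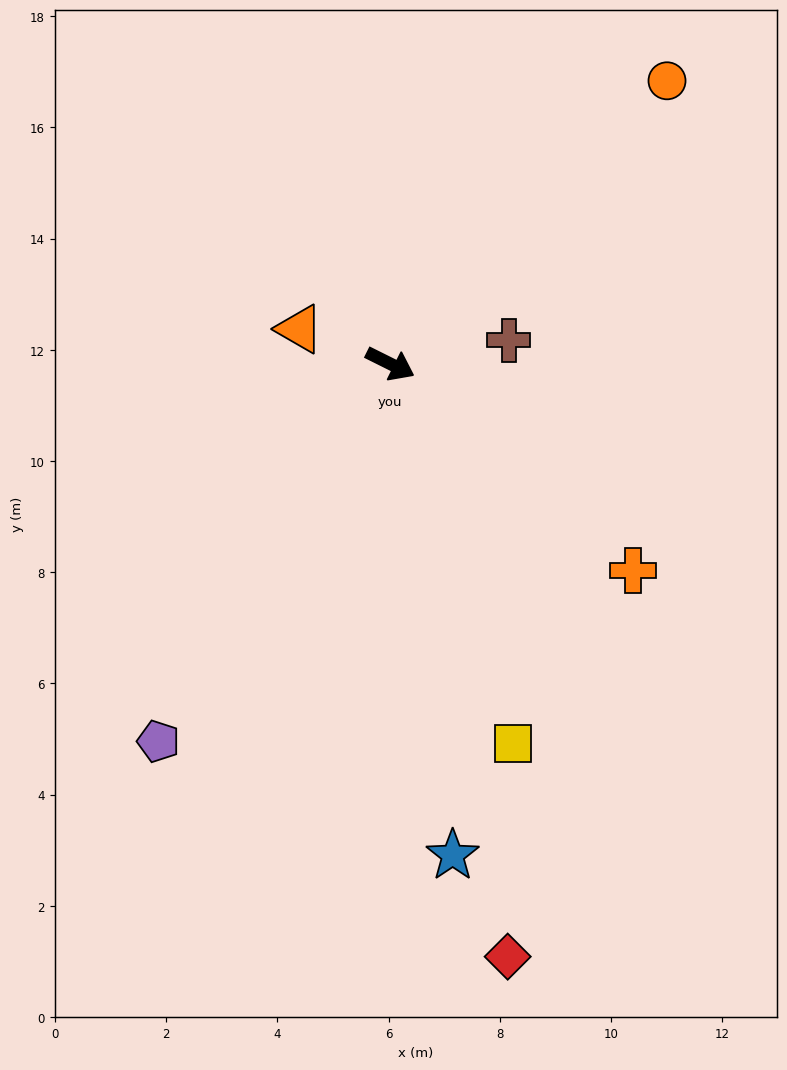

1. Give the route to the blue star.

turn right 56°, forward 8.9 m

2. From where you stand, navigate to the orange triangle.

turn right 174°, forward 1.7 m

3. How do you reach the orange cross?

turn right 14°, forward 5.7 m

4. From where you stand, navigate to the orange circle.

turn left 72°, forward 7.1 m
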